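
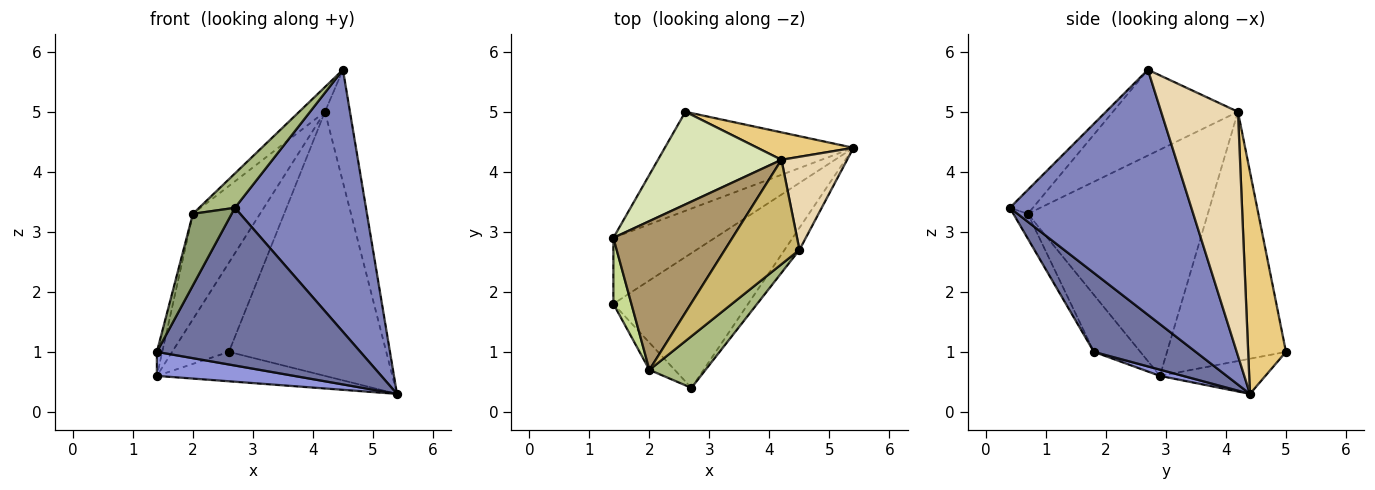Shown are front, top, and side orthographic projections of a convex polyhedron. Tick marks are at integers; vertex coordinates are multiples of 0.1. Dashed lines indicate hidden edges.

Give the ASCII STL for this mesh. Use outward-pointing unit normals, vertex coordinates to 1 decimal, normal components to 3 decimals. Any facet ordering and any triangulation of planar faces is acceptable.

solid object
 facet normal 0.356 -0.711 -0.607
  outer loop
   vertex 2.7 0.4 3.4
   vertex 1.4 1.8 1.0
   vertex 5.4 4.4 0.3
  endloop
 endfacet
 facet normal 0.810 -0.585 -0.049
  outer loop
   vertex 2.7 0.4 3.4
   vertex 5.4 4.4 0.3
   vertex 4.5 2.7 5.7
  endloop
 endfacet
 facet normal 0.058 -0.341 -0.938
  outer loop
   vertex 1.4 2.9 0.6
   vertex 5.4 4.4 0.3
   vertex 1.4 1.8 1.0
  endloop
 endfacet
 facet normal -0.176 0.280 -0.944
  outer loop
   vertex 1.4 2.9 0.6
   vertex 2.6 5.0 1.0
   vertex 5.4 4.4 0.3
  endloop
 endfacet
 facet normal -0.330 -0.882 -0.336
  outer loop
   vertex 2.0 0.7 3.3
   vertex 1.4 1.8 1.0
   vertex 2.7 0.4 3.4
  endloop
 endfacet
 facet normal -0.336 -0.522 0.784
  outer loop
   vertex 2.0 0.7 3.3
   vertex 2.7 0.4 3.4
   vertex 4.5 2.7 5.7
  endloop
 endfacet
 facet normal -0.948 0.109 0.299
  outer loop
   vertex 2.0 0.7 3.3
   vertex 1.4 2.9 0.6
   vertex 1.4 1.8 1.0
  endloop
 endfacet
 facet normal -0.824 0.393 0.408
  outer loop
   vertex 4.2 4.2 5.0
   vertex 2.6 5.0 1.0
   vertex 1.4 2.9 0.6
  endloop
 endfacet
 facet normal -0.840 0.313 0.442
  outer loop
   vertex 4.2 4.2 5.0
   vertex 1.4 2.9 0.6
   vertex 2.0 0.7 3.3
  endloop
 endfacet
 facet normal -0.745 0.154 0.649
  outer loop
   vertex 4.2 4.2 5.0
   vertex 2.0 0.7 3.3
   vertex 4.5 2.7 5.7
  endloop
 endfacet
 facet normal 0.232 0.967 0.101
  outer loop
   vertex 4.2 4.2 5.0
   vertex 5.4 4.4 0.3
   vertex 2.6 5.0 1.0
  endloop
 endfacet
 facet normal 0.921 0.300 0.248
  outer loop
   vertex 4.2 4.2 5.0
   vertex 4.5 2.7 5.7
   vertex 5.4 4.4 0.3
  endloop
 endfacet
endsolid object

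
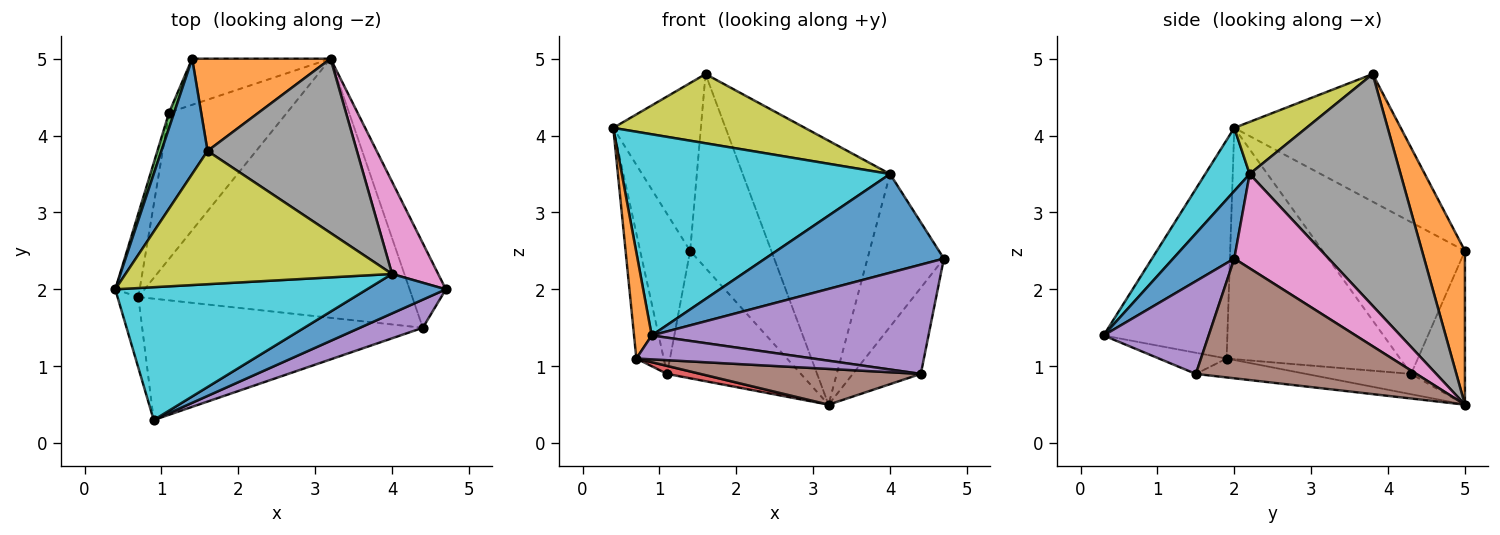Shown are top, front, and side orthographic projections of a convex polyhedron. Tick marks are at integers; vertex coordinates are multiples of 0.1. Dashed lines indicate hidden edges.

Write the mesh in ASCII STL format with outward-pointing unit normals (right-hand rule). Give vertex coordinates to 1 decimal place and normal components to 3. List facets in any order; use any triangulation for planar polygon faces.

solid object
 facet normal -0.843 0.443 0.305
  outer loop
   vertex 1.6 3.8 4.8
   vertex 1.4 5.0 2.5
   vertex 0.4 2.0 4.1
  endloop
 endfacet
 facet normal 0.431 0.815 0.388
  outer loop
   vertex 1.6 3.8 4.8
   vertex 3.2 5.0 0.5
   vertex 1.4 5.0 2.5
  endloop
 endfacet
 facet normal -0.943 0.331 0.032
  outer loop
   vertex 1.1 4.3 0.9
   vertex 0.4 2.0 4.1
   vertex 1.4 5.0 2.5
  endloop
 endfacet
 facet normal -0.354 0.879 -0.318
  outer loop
   vertex 1.1 4.3 0.9
   vertex 1.4 5.0 2.5
   vertex 3.2 5.0 0.5
  endloop
 endfacet
 facet normal 0.345 -0.909 0.234
  outer loop
   vertex 4.4 1.5 0.9
   vertex 4.7 2.0 2.4
   vertex 0.9 0.3 1.4
  endloop
 endfacet
 facet normal 0.918 0.283 -0.278
  outer loop
   vertex 4.4 1.5 0.9
   vertex 3.2 5.0 0.5
   vertex 4.7 2.0 2.4
  endloop
 endfacet
 facet normal 0.726 0.588 0.355
  outer loop
   vertex 4.0 2.2 3.5
   vertex 4.7 2.0 2.4
   vertex 3.2 5.0 0.5
  endloop
 endfacet
 facet normal 0.650 0.634 0.419
  outer loop
   vertex 4.0 2.2 3.5
   vertex 3.2 5.0 0.5
   vertex 1.6 3.8 4.8
  endloop
 endfacet
 facet normal 0.171 -0.454 0.874
  outer loop
   vertex 4.0 2.2 3.5
   vertex 1.6 3.8 4.8
   vertex 0.4 2.0 4.1
  endloop
 endfacet
 facet normal 0.137 -0.827 0.546
  outer loop
   vertex 4.0 2.2 3.5
   vertex 0.4 2.0 4.1
   vertex 0.9 0.3 1.4
  endloop
 endfacet
 facet normal 0.303 -0.885 0.354
  outer loop
   vertex 4.0 2.2 3.5
   vertex 0.9 0.3 1.4
   vertex 4.7 2.0 2.4
  endloop
 endfacet
 facet normal -0.986 -0.141 -0.094
  outer loop
   vertex 0.7 1.9 1.1
   vertex 0.9 0.3 1.4
   vertex 0.4 2.0 4.1
  endloop
 endfacet
 facet normal -0.982 0.155 -0.103
  outer loop
   vertex 0.7 1.9 1.1
   vertex 0.4 2.0 4.1
   vertex 1.1 4.3 0.9
  endloop
 endfacet
 facet normal -0.170 -0.054 -0.984
  outer loop
   vertex 0.7 1.9 1.1
   vertex 1.1 4.3 0.9
   vertex 3.2 5.0 0.5
  endloop
 endfacet
 facet normal -0.074 -0.193 -0.978
  outer loop
   vertex 0.7 1.9 1.1
   vertex 4.4 1.5 0.9
   vertex 0.9 0.3 1.4
  endloop
 endfacet
 facet normal -0.068 -0.136 -0.988
  outer loop
   vertex 0.7 1.9 1.1
   vertex 3.2 5.0 0.5
   vertex 4.4 1.5 0.9
  endloop
 endfacet
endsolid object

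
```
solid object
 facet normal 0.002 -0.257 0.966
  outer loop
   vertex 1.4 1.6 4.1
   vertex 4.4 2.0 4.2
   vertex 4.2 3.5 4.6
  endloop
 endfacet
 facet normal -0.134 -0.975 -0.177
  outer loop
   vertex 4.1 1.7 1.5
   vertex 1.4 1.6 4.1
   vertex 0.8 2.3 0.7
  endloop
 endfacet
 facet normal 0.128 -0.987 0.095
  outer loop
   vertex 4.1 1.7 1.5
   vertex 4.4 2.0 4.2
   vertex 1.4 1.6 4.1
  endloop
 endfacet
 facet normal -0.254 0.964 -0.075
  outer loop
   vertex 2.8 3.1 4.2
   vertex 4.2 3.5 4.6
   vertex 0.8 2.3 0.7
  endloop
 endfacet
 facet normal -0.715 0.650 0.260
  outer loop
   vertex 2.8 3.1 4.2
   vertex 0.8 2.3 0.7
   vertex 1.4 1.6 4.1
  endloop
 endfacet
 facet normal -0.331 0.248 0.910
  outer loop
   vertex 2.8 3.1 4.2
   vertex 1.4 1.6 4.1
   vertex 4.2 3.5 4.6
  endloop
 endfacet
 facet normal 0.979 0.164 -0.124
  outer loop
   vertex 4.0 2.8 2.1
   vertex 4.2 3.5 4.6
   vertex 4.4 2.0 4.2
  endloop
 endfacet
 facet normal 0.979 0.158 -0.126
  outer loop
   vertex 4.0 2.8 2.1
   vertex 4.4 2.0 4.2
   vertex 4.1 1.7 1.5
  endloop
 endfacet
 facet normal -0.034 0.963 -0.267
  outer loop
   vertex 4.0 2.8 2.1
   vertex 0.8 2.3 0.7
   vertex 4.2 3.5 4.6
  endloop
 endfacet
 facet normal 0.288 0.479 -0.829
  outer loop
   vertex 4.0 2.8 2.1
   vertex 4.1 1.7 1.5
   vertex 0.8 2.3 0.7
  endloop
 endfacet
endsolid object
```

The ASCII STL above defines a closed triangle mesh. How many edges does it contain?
15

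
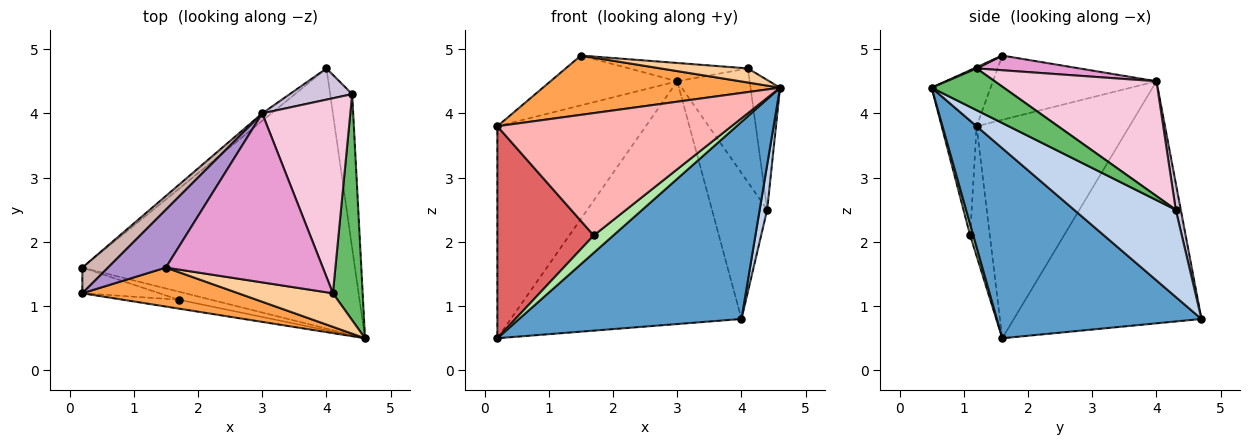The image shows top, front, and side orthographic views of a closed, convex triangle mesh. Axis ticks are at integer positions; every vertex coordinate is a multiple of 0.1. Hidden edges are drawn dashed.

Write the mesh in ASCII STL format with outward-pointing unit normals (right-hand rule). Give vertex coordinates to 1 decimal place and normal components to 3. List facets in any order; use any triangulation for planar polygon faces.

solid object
 facet normal 0.486 -0.528 -0.697
  outer loop
   vertex 4.0 4.7 0.8
   vertex 4.6 0.5 4.4
   vertex 0.2 1.6 0.5
  endloop
 endfacet
 facet normal 0.967 -0.071 -0.244
  outer loop
   vertex 4.4 4.3 2.5
   vertex 4.6 0.5 4.4
   vertex 4.0 4.7 0.8
  endloop
 endfacet
 facet normal -0.204 -0.818 0.538
  outer loop
   vertex 0.2 1.2 3.8
   vertex 4.6 0.5 4.4
   vertex 1.5 1.6 4.9
  endloop
 endfacet
 facet normal 0.011 -0.387 0.922
  outer loop
   vertex 4.1 1.2 4.7
   vertex 1.5 1.6 4.9
   vertex 4.6 0.5 4.4
  endloop
 endfacet
 facet normal 0.773 0.316 0.551
  outer loop
   vertex 4.1 1.2 4.7
   vertex 4.6 0.5 4.4
   vertex 4.4 4.3 2.5
  endloop
 endfacet
 facet normal 0.143 -0.898 -0.415
  outer loop
   vertex 1.7 1.1 2.1
   vertex 0.2 1.6 0.5
   vertex 4.6 0.5 4.4
  endloop
 endfacet
 facet normal -0.199 -0.973 -0.118
  outer loop
   vertex 1.7 1.1 2.1
   vertex 0.2 1.2 3.8
   vertex 0.2 1.6 0.5
  endloop
 endfacet
 facet normal -0.147 -0.987 -0.072
  outer loop
   vertex 1.7 1.1 2.1
   vertex 4.6 0.5 4.4
   vertex 0.2 1.2 3.8
  endloop
 endfacet
 facet normal -0.644 0.499 0.580
  outer loop
   vertex 3.0 4.0 4.5
   vertex 0.2 1.2 3.8
   vertex 1.5 1.6 4.9
  endloop
 endfacet
 facet normal 0.089 0.974 0.208
  outer loop
   vertex 3.0 4.0 4.5
   vertex 4.4 4.3 2.5
   vertex 4.0 4.7 0.8
  endloop
 endfacet
 facet normal -0.631 0.776 -0.024
  outer loop
   vertex 3.0 4.0 4.5
   vertex 4.0 4.7 0.8
   vertex 0.2 1.6 0.5
  endloop
 endfacet
 facet normal -0.715 0.694 0.084
  outer loop
   vertex 3.0 4.0 4.5
   vertex 0.2 1.6 0.5
   vertex 0.2 1.2 3.8
  endloop
 endfacet
 facet normal 0.093 0.107 0.990
  outer loop
   vertex 3.0 4.0 4.5
   vertex 1.5 1.6 4.9
   vertex 4.1 1.2 4.7
  endloop
 endfacet
 facet normal 0.748 0.335 0.574
  outer loop
   vertex 3.0 4.0 4.5
   vertex 4.1 1.2 4.7
   vertex 4.4 4.3 2.5
  endloop
 endfacet
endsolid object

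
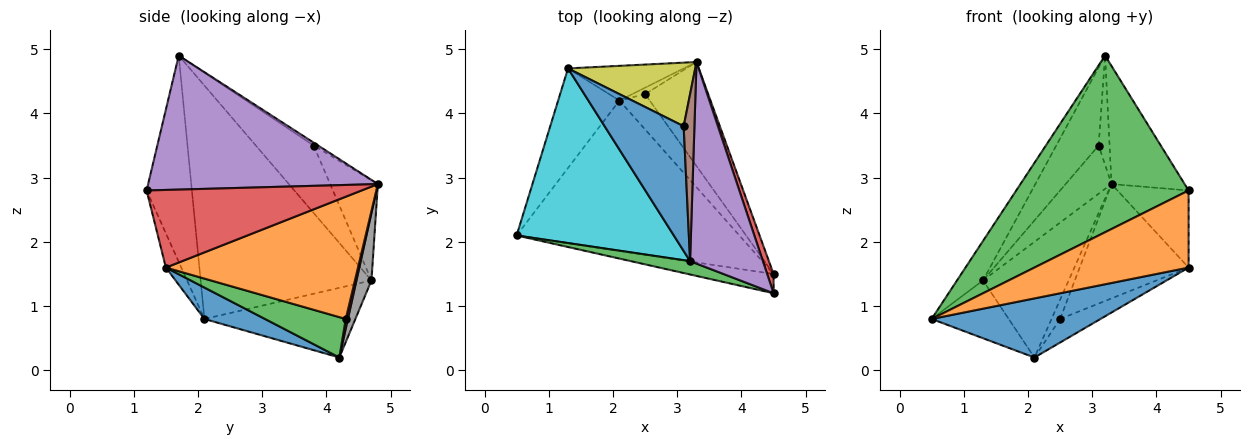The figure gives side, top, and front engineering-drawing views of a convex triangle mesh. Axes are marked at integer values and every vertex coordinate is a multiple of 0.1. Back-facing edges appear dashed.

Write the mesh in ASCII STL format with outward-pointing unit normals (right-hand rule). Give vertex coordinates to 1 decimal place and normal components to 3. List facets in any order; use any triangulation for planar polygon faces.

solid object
 facet normal 0.130 -0.363 -0.923
  outer loop
   vertex 2.1 4.2 0.2
   vertex 4.5 1.5 1.6
   vertex 0.5 2.1 0.8
  endloop
 endfacet
 facet normal -0.097 -0.966 -0.241
  outer loop
   vertex 4.5 1.2 2.8
   vertex 0.5 2.1 0.8
   vertex 4.5 1.5 1.6
  endloop
 endfacet
 facet normal -0.253 -0.965 0.073
  outer loop
   vertex 4.5 1.2 2.8
   vertex 3.2 1.7 4.9
   vertex 0.5 2.1 0.8
  endloop
 endfacet
 facet normal 0.946 0.313 0.078
  outer loop
   vertex 4.5 1.2 2.8
   vertex 4.5 1.5 1.6
   vertex 3.3 4.8 2.9
  endloop
 endfacet
 facet normal 0.846 0.269 0.460
  outer loop
   vertex 4.5 1.2 2.8
   vertex 3.3 4.8 2.9
   vertex 3.2 1.7 4.9
  endloop
 endfacet
 facet normal -0.220 0.534 0.816
  outer loop
   vertex 3.1 3.8 3.5
   vertex 3.2 1.7 4.9
   vertex 3.3 4.8 2.9
  endloop
 endfacet
 facet normal -0.701 0.358 -0.617
  outer loop
   vertex 1.3 4.7 1.4
   vertex 2.1 4.2 0.2
   vertex 0.5 2.1 0.8
  endloop
 endfacet
 facet normal 0.165 0.945 -0.283
  outer loop
   vertex 1.3 4.7 1.4
   vertex 3.3 4.8 2.9
   vertex 2.1 4.2 0.2
  endloop
 endfacet
 facet normal -0.532 0.511 0.675
  outer loop
   vertex 1.3 4.7 1.4
   vertex 3.1 3.8 3.5
   vertex 3.3 4.8 2.9
  endloop
 endfacet
 facet normal -0.823 0.125 0.554
  outer loop
   vertex 1.3 4.7 1.4
   vertex 0.5 2.1 0.8
   vertex 3.2 1.7 4.9
  endloop
 endfacet
 facet normal -0.586 0.430 0.687
  outer loop
   vertex 1.3 4.7 1.4
   vertex 3.2 1.7 4.9
   vertex 3.1 3.8 3.5
  endloop
 endfacet
 facet normal 0.794 0.450 -0.409
  outer loop
   vertex 2.5 4.3 0.8
   vertex 3.3 4.8 2.9
   vertex 4.5 1.5 1.6
  endloop
 endfacet
 facet normal 0.743 0.371 -0.557
  outer loop
   vertex 2.5 4.3 0.8
   vertex 4.5 1.5 1.6
   vertex 2.1 4.2 0.2
  endloop
 endfacet
 facet normal 0.231 0.923 -0.308
  outer loop
   vertex 2.5 4.3 0.8
   vertex 2.1 4.2 0.2
   vertex 3.3 4.8 2.9
  endloop
 endfacet
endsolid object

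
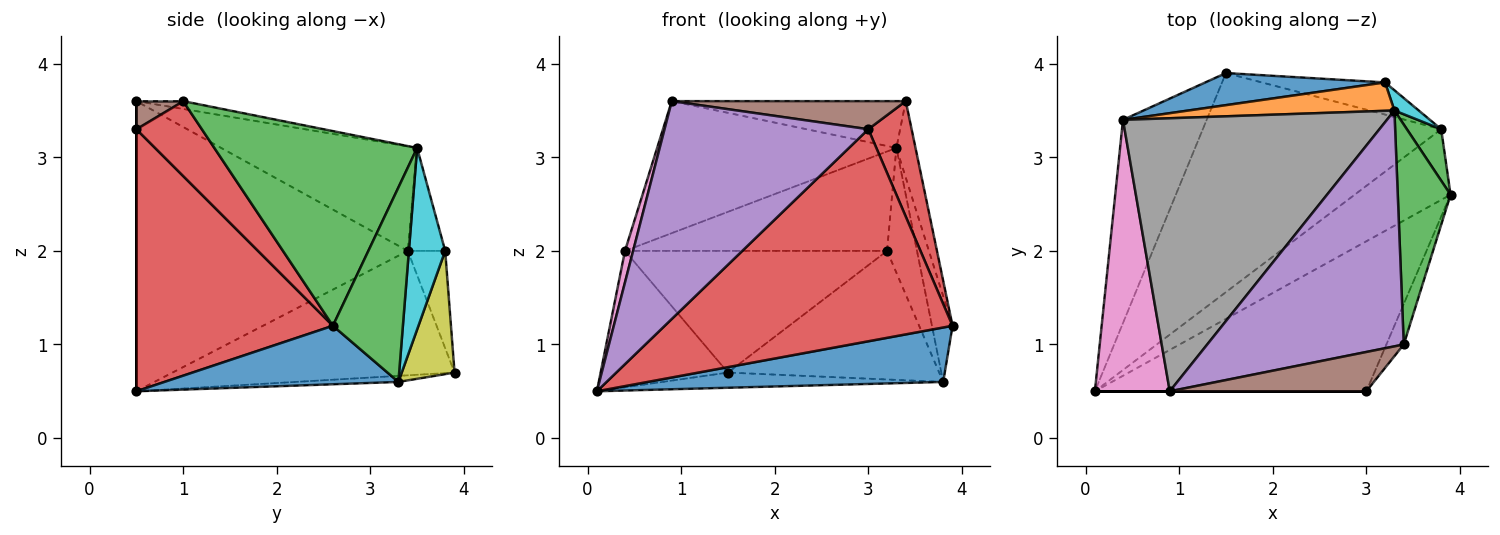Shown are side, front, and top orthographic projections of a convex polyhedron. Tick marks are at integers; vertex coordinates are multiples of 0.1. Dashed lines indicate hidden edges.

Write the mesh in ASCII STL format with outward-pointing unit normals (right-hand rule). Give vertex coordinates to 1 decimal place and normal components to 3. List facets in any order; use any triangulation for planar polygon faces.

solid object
 facet normal 0.435 -0.549 -0.713
  outer loop
   vertex 3.8 3.3 0.6
   vertex 3.9 2.6 1.2
   vertex 0.1 0.5 0.5
  endloop
 endfacet
 facet normal -0.025 0.069 -0.997
  outer loop
   vertex 3.8 3.3 0.6
   vertex 0.1 0.5 0.5
   vertex 1.5 3.9 0.7
  endloop
 endfacet
 facet normal 0.946 0.278 0.167
  outer loop
   vertex 3.8 3.3 0.6
   vertex 3.3 3.5 3.1
   vertex 3.9 2.6 1.2
  endloop
 endfacet
 facet normal 0.487 -0.713 -0.504
  outer loop
   vertex 3.0 0.5 3.3
   vertex 0.1 0.5 0.5
   vertex 3.9 2.6 1.2
  endloop
 endfacet
 facet normal 0.000 -1.000 0.000
  outer loop
   vertex 3.0 0.5 3.3
   vertex 0.9 0.5 3.6
   vertex 0.1 0.5 0.5
  endloop
 endfacet
 facet normal -0.777 0.351 -0.523
  outer loop
   vertex 0.4 3.4 2.0
   vertex 1.5 3.9 0.7
   vertex 0.1 0.5 0.5
  endloop
 endfacet
 facet normal -0.968 -0.029 0.250
  outer loop
   vertex 0.4 3.4 2.0
   vertex 0.1 0.5 0.5
   vertex 0.9 0.5 3.6
  endloop
 endfacet
 facet normal -0.336 0.410 0.848
  outer loop
   vertex 0.4 3.4 2.0
   vertex 0.9 0.5 3.6
   vertex 3.3 3.5 3.1
  endloop
 endfacet
 facet normal 0.236 0.943 -0.236
  outer loop
   vertex 3.2 3.8 2.0
   vertex 3.8 3.3 0.6
   vertex 1.5 3.9 0.7
  endloop
 endfacet
 facet normal 0.767 0.633 0.103
  outer loop
   vertex 3.2 3.8 2.0
   vertex 3.3 3.5 3.1
   vertex 3.8 3.3 0.6
  endloop
 endfacet
 facet normal -0.137 0.958 0.253
  outer loop
   vertex 3.2 3.8 2.0
   vertex 1.5 3.9 0.7
   vertex 0.4 3.4 2.0
  endloop
 endfacet
 facet normal -0.136 0.953 0.272
  outer loop
   vertex 3.2 3.8 2.0
   vertex 0.4 3.4 2.0
   vertex 3.3 3.5 3.1
  endloop
 endfacet
 facet normal 0.961 0.091 0.261
  outer loop
   vertex 3.4 1.0 3.6
   vertex 3.9 2.6 1.2
   vertex 3.3 3.5 3.1
  endloop
 endfacet
 facet normal 0.819 -0.541 -0.190
  outer loop
   vertex 3.4 1.0 3.6
   vertex 3.0 0.5 3.3
   vertex 3.9 2.6 1.2
  endloop
 endfacet
 facet normal -0.039 0.194 0.980
  outer loop
   vertex 3.4 1.0 3.6
   vertex 3.3 3.5 3.1
   vertex 0.9 0.5 3.6
  endloop
 endfacet
 facet normal 0.115 -0.577 0.808
  outer loop
   vertex 3.4 1.0 3.6
   vertex 0.9 0.5 3.6
   vertex 3.0 0.5 3.3
  endloop
 endfacet
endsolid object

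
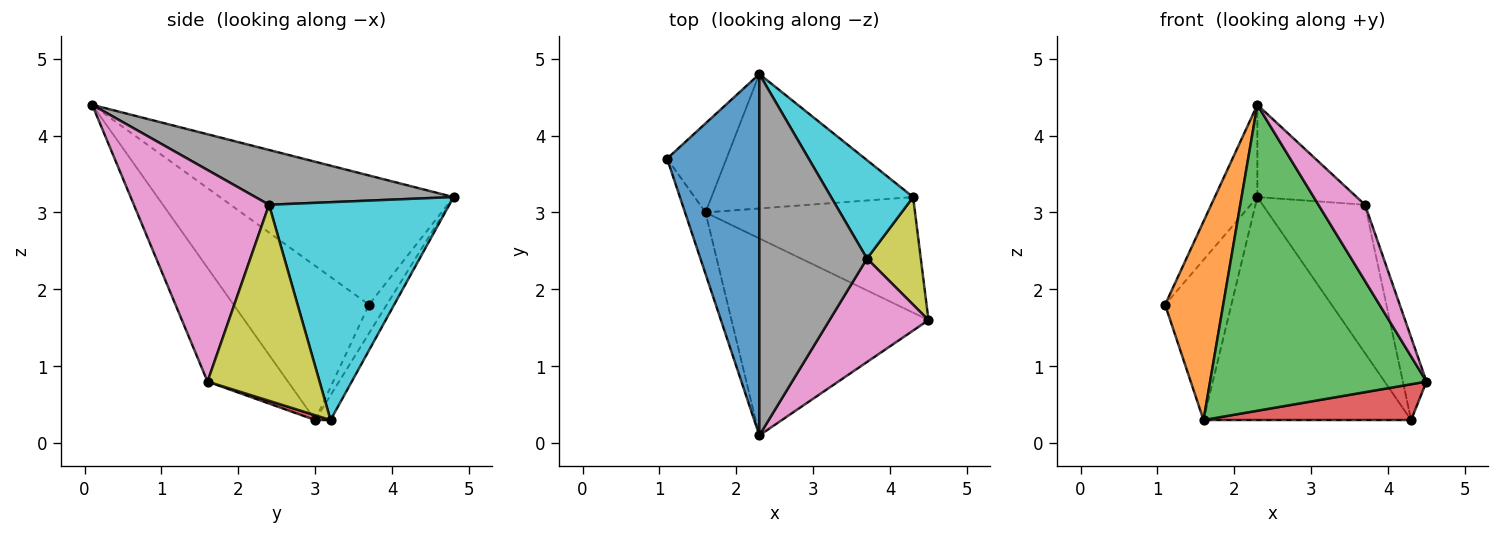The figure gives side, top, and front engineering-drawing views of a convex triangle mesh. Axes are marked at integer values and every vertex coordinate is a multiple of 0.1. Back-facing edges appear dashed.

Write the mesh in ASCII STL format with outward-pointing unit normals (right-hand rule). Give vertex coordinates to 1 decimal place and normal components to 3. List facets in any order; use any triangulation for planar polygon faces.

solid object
 facet normal -0.805 0.147 0.575
  outer loop
   vertex 2.3 4.8 3.2
   vertex 1.1 3.7 1.8
   vertex 2.3 0.1 4.4
  endloop
 endfacet
 facet normal -0.912 -0.392 -0.121
  outer loop
   vertex 1.6 3.0 0.3
   vertex 2.3 0.1 4.4
   vertex 1.1 3.7 1.8
  endloop
 endfacet
 facet normal -0.298 -0.803 -0.517
  outer loop
   vertex 1.6 3.0 0.3
   vertex 4.5 1.6 0.8
   vertex 2.3 0.1 4.4
  endloop
 endfacet
 facet normal 0.022 -0.296 -0.955
  outer loop
   vertex 1.6 3.0 0.3
   vertex 4.3 3.2 0.3
   vertex 4.5 1.6 0.8
  endloop
 endfacet
 facet normal -0.228 0.851 -0.473
  outer loop
   vertex 1.6 3.0 0.3
   vertex 1.1 3.7 1.8
   vertex 2.3 4.8 3.2
  endloop
 endfacet
 facet normal -0.063 0.855 -0.515
  outer loop
   vertex 1.6 3.0 0.3
   vertex 2.3 4.8 3.2
   vertex 4.3 3.2 0.3
  endloop
 endfacet
 facet normal 0.865 -0.298 0.404
  outer loop
   vertex 3.7 2.4 3.1
   vertex 2.3 0.1 4.4
   vertex 4.5 1.6 0.8
  endloop
 endfacet
 facet normal 0.442 0.222 0.869
  outer loop
   vertex 3.7 2.4 3.1
   vertex 2.3 4.8 3.2
   vertex 2.3 0.1 4.4
  endloop
 endfacet
 facet normal 0.945 0.199 0.259
  outer loop
   vertex 3.7 2.4 3.1
   vertex 4.5 1.6 0.8
   vertex 4.3 3.2 0.3
  endloop
 endfacet
 facet normal 0.826 0.469 0.311
  outer loop
   vertex 3.7 2.4 3.1
   vertex 4.3 3.2 0.3
   vertex 2.3 4.8 3.2
  endloop
 endfacet
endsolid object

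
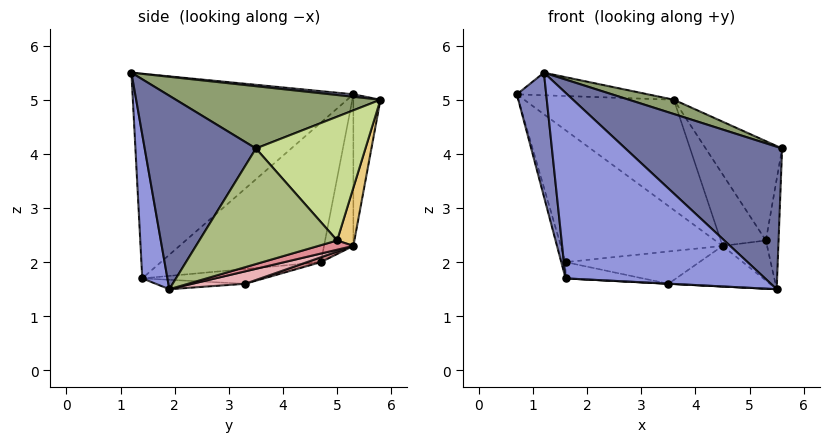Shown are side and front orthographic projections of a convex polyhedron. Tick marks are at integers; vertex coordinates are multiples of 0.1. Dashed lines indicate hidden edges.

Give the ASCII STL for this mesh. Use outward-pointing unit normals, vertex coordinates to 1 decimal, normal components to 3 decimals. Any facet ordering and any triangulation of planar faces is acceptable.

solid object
 facet normal 0.522 -0.735 0.432
  outer loop
   vertex 5.5 1.9 1.5
   vertex 5.6 3.5 4.1
   vertex 1.2 1.2 5.5
  endloop
 endfacet
 facet normal -0.985 -0.131 -0.111
  outer loop
   vertex 1.6 1.4 1.7
   vertex 1.2 1.2 5.5
   vertex 0.7 5.3 5.1
  endloop
 endfacet
 facet normal 0.125 -0.991 -0.039
  outer loop
   vertex 1.6 1.4 1.7
   vertex 5.5 1.9 1.5
   vertex 1.2 1.2 5.5
  endloop
 endfacet
 facet normal 0.017 0.099 0.995
  outer loop
   vertex 3.6 5.8 5.0
   vertex 0.7 5.3 5.1
   vertex 1.2 1.2 5.5
  endloop
 endfacet
 facet normal 0.337 -0.074 0.938
  outer loop
   vertex 3.6 5.8 5.0
   vertex 1.2 1.2 5.5
   vertex 5.6 3.5 4.1
  endloop
 endfacet
 facet normal 0.991 0.091 -0.094
  outer loop
   vertex 5.3 5.0 2.4
   vertex 5.6 3.5 4.1
   vertex 5.5 1.9 1.5
  endloop
 endfacet
 facet normal 0.772 0.538 0.339
  outer loop
   vertex 5.3 5.0 2.4
   vertex 3.6 5.8 5.0
   vertex 5.6 3.5 4.1
  endloop
 endfacet
 facet normal -0.959 0.026 -0.283
  outer loop
   vertex 1.6 4.7 2.0
   vertex 1.6 1.4 1.7
   vertex 0.7 5.3 5.1
  endloop
 endfacet
 facet normal -0.051 -0.002 -0.999
  outer loop
   vertex 3.5 3.3 1.6
   vertex 5.5 1.9 1.5
   vertex 1.6 1.4 1.7
  endloop
 endfacet
 facet normal -0.142 0.090 -0.986
  outer loop
   vertex 3.5 3.3 1.6
   vertex 1.6 1.4 1.7
   vertex 1.6 4.7 2.0
  endloop
 endfacet
 facet normal 0.357 0.933 -0.054
  outer loop
   vertex 4.5 5.3 2.3
   vertex 3.6 5.8 5.0
   vertex 5.3 5.0 2.4
  endloop
 endfacet
 facet normal -0.173 0.957 -0.235
  outer loop
   vertex 4.5 5.3 2.3
   vertex 0.7 5.3 5.1
   vertex 3.6 5.8 5.0
  endloop
 endfacet
 facet normal -0.173 0.956 -0.235
  outer loop
   vertex 4.5 5.3 2.3
   vertex 1.6 4.7 2.0
   vertex 0.7 5.3 5.1
  endloop
 endfacet
 facet normal 0.033 0.316 -0.948
  outer loop
   vertex 4.5 5.3 2.3
   vertex 3.5 3.3 1.6
   vertex 1.6 4.7 2.0
  endloop
 endfacet
 facet normal 0.223 0.285 -0.932
  outer loop
   vertex 4.5 5.3 2.3
   vertex 5.3 5.0 2.4
   vertex 5.5 1.9 1.5
  endloop
 endfacet
 facet normal 0.138 0.265 -0.954
  outer loop
   vertex 4.5 5.3 2.3
   vertex 5.5 1.9 1.5
   vertex 3.5 3.3 1.6
  endloop
 endfacet
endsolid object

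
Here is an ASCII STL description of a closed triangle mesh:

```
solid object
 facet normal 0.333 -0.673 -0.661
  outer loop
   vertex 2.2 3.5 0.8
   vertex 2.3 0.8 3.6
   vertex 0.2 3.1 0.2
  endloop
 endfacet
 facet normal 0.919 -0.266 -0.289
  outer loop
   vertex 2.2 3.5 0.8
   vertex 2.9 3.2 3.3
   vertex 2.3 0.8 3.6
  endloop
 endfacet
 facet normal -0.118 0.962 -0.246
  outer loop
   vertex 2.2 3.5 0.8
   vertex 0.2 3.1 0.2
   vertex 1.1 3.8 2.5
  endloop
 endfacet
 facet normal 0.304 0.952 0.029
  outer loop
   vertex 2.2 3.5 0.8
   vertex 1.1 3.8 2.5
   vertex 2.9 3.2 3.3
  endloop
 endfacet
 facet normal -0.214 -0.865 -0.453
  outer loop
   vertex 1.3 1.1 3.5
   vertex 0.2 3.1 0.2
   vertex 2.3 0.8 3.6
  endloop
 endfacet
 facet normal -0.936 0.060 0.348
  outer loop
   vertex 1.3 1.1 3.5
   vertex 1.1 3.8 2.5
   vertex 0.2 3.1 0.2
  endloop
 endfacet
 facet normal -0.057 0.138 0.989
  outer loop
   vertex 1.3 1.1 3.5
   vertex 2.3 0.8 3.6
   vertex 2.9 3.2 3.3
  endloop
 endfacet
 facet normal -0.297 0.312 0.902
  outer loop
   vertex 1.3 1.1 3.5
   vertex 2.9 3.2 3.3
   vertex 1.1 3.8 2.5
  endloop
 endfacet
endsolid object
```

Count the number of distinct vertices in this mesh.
6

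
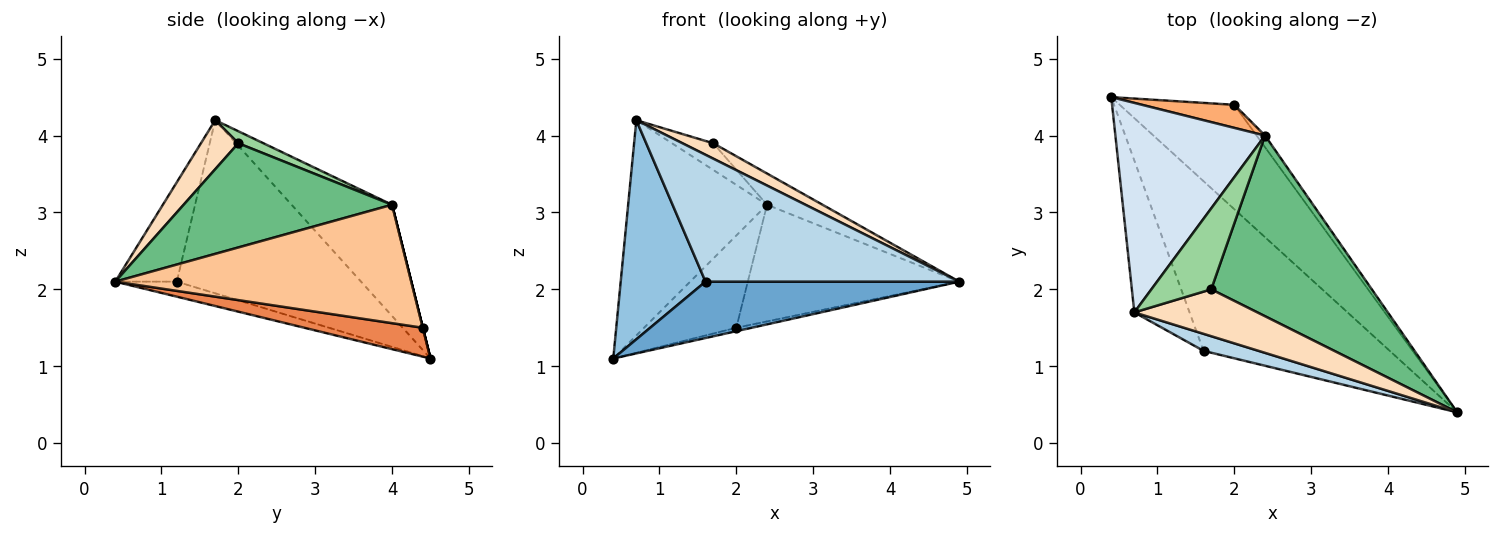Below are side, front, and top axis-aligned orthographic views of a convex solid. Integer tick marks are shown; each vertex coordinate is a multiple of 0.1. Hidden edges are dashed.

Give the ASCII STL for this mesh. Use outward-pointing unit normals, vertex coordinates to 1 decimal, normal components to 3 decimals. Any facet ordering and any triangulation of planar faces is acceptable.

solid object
 facet normal -0.076 -0.314 -0.946
  outer loop
   vertex 1.6 1.2 2.1
   vertex 0.4 4.5 1.1
   vertex 4.9 0.4 2.1
  endloop
 endfacet
 facet normal -0.872 -0.402 -0.278
  outer loop
   vertex 1.6 1.2 2.1
   vertex 0.7 1.7 4.2
   vertex 0.4 4.5 1.1
  endloop
 endfacet
 facet normal -0.234 -0.964 0.129
  outer loop
   vertex 1.6 1.2 2.1
   vertex 4.9 0.4 2.1
   vertex 0.7 1.7 4.2
  endloop
 endfacet
 facet normal -0.460 0.636 0.619
  outer loop
   vertex 2.4 4.0 3.1
   vertex 0.4 4.5 1.1
   vertex 0.7 1.7 4.2
  endloop
 endfacet
 facet normal 0.244 0.032 -0.969
  outer loop
   vertex 2.0 4.4 1.5
   vertex 4.9 0.4 2.1
   vertex 0.4 4.5 1.1
  endloop
 endfacet
 facet normal 0.000 0.970 0.243
  outer loop
   vertex 2.0 4.4 1.5
   vertex 0.4 4.5 1.1
   vertex 2.4 4.0 3.1
  endloop
 endfacet
 facet normal 0.812 0.580 -0.058
  outer loop
   vertex 2.0 4.4 1.5
   vertex 2.4 4.0 3.1
   vertex 4.9 0.4 2.1
  endloop
 endfacet
 facet normal 0.354 -0.292 0.889
  outer loop
   vertex 1.7 2.0 3.9
   vertex 0.7 1.7 4.2
   vertex 4.9 0.4 2.1
  endloop
 endfacet
 facet normal 0.539 0.144 0.830
  outer loop
   vertex 1.7 2.0 3.9
   vertex 4.9 0.4 2.1
   vertex 2.4 4.0 3.1
  endloop
 endfacet
 facet normal 0.188 0.307 0.933
  outer loop
   vertex 1.7 2.0 3.9
   vertex 2.4 4.0 3.1
   vertex 0.7 1.7 4.2
  endloop
 endfacet
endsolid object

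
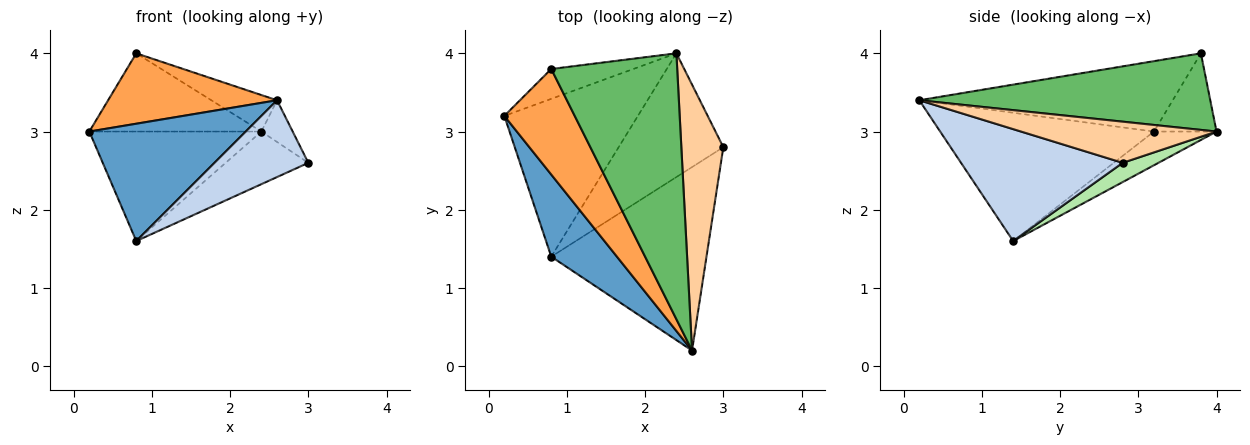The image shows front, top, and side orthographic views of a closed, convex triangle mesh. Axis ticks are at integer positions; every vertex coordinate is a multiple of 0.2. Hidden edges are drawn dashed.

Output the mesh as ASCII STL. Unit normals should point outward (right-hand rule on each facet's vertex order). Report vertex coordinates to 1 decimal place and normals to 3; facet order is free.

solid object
 facet normal -0.746 -0.546 0.382
  outer loop
   vertex 0.8 1.4 1.6
   vertex 2.6 0.2 3.4
   vertex 0.2 3.2 3.0
  endloop
 endfacet
 facet normal 0.554 -0.322 -0.768
  outer loop
   vertex 0.8 1.4 1.6
   vertex 3.0 2.8 2.6
   vertex 2.6 0.2 3.4
  endloop
 endfacet
 facet normal -0.640 -0.426 0.640
  outer loop
   vertex 0.8 3.8 4.0
   vertex 0.2 3.2 3.0
   vertex 2.6 0.2 3.4
  endloop
 endfacet
 facet normal 0.696 0.111 0.710
  outer loop
   vertex 2.4 4.0 3.0
   vertex 2.6 0.2 3.4
   vertex 3.0 2.8 2.6
  endloop
 endfacet
 facet normal 0.516 0.116 0.849
  outer loop
   vertex 2.4 4.0 3.0
   vertex 0.8 3.8 4.0
   vertex 2.6 0.2 3.4
  endloop
 endfacet
 facet normal 0.167 0.386 -0.907
  outer loop
   vertex 2.4 4.0 3.0
   vertex 3.0 2.8 2.6
   vertex 0.8 1.4 1.6
  endloop
 endfacet
 facet normal -0.322 0.885 -0.338
  outer loop
   vertex 2.4 4.0 3.0
   vertex 0.2 3.2 3.0
   vertex 0.8 3.8 4.0
  endloop
 endfacet
 facet normal -0.203 0.558 -0.805
  outer loop
   vertex 2.4 4.0 3.0
   vertex 0.8 1.4 1.6
   vertex 0.2 3.2 3.0
  endloop
 endfacet
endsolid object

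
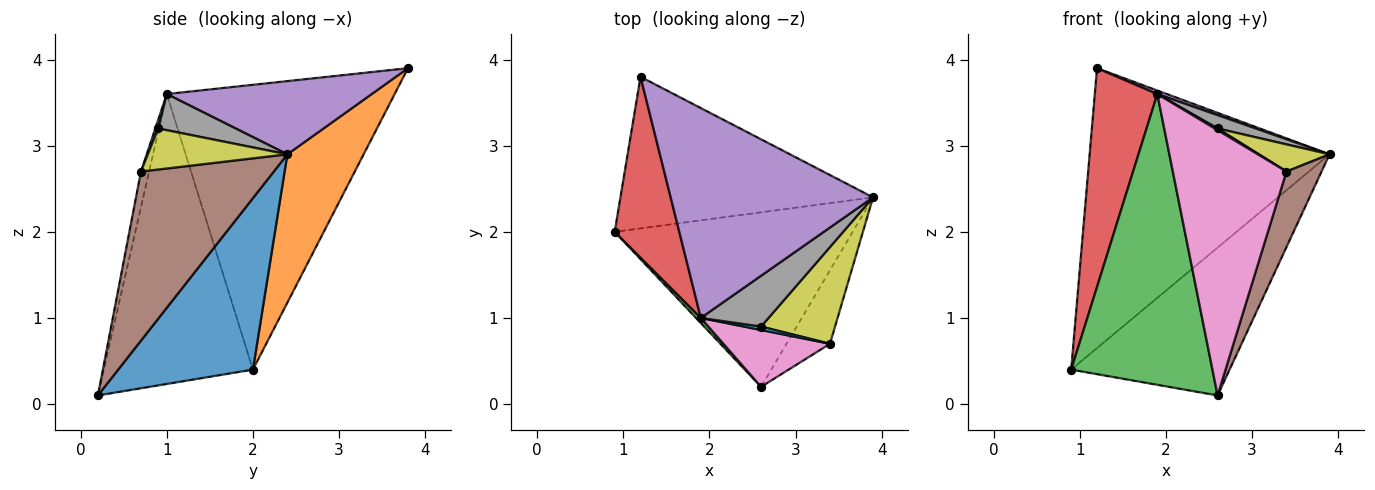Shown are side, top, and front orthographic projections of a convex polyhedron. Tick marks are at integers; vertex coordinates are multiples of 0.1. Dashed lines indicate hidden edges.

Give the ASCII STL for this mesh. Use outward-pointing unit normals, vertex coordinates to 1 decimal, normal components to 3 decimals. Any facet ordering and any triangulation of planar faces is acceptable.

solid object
 facet normal 0.482 0.566 -0.669
  outer loop
   vertex 2.6 0.2 0.1
   vertex 0.9 2.0 0.4
   vertex 3.9 2.4 2.9
  endloop
 endfacet
 facet normal 0.269 0.847 -0.459
  outer loop
   vertex 1.2 3.8 3.9
   vertex 3.9 2.4 2.9
   vertex 0.9 2.0 0.4
  endloop
 endfacet
 facet normal -0.726 -0.688 0.012
  outer loop
   vertex 1.9 1.0 3.6
   vertex 0.9 2.0 0.4
   vertex 2.6 0.2 0.1
  endloop
 endfacet
 facet normal -0.942 -0.258 0.214
  outer loop
   vertex 1.9 1.0 3.6
   vertex 1.2 3.8 3.9
   vertex 0.9 2.0 0.4
  endloop
 endfacet
 facet normal 0.340 -0.016 0.940
  outer loop
   vertex 1.9 1.0 3.6
   vertex 3.9 2.4 2.9
   vertex 1.2 3.8 3.9
  endloop
 endfacet
 facet normal 0.938 -0.248 -0.241
  outer loop
   vertex 3.4 0.7 2.7
   vertex 2.6 0.2 0.1
   vertex 3.9 2.4 2.9
  endloop
 endfacet
 facet normal -0.070 -0.975 0.209
  outer loop
   vertex 3.4 0.7 2.7
   vertex 1.9 1.0 3.6
   vertex 2.6 0.2 0.1
  endloop
 endfacet
 facet normal 0.459 -0.226 0.859
  outer loop
   vertex 2.6 0.9 3.2
   vertex 3.9 2.4 2.9
   vertex 1.9 1.0 3.6
  endloop
 endfacet
 facet normal 0.471 -0.238 0.849
  outer loop
   vertex 2.6 0.9 3.2
   vertex 3.4 0.7 2.7
   vertex 3.9 2.4 2.9
  endloop
 endfacet
 facet normal 0.408 -0.408 0.816
  outer loop
   vertex 2.6 0.9 3.2
   vertex 1.9 1.0 3.6
   vertex 3.4 0.7 2.7
  endloop
 endfacet
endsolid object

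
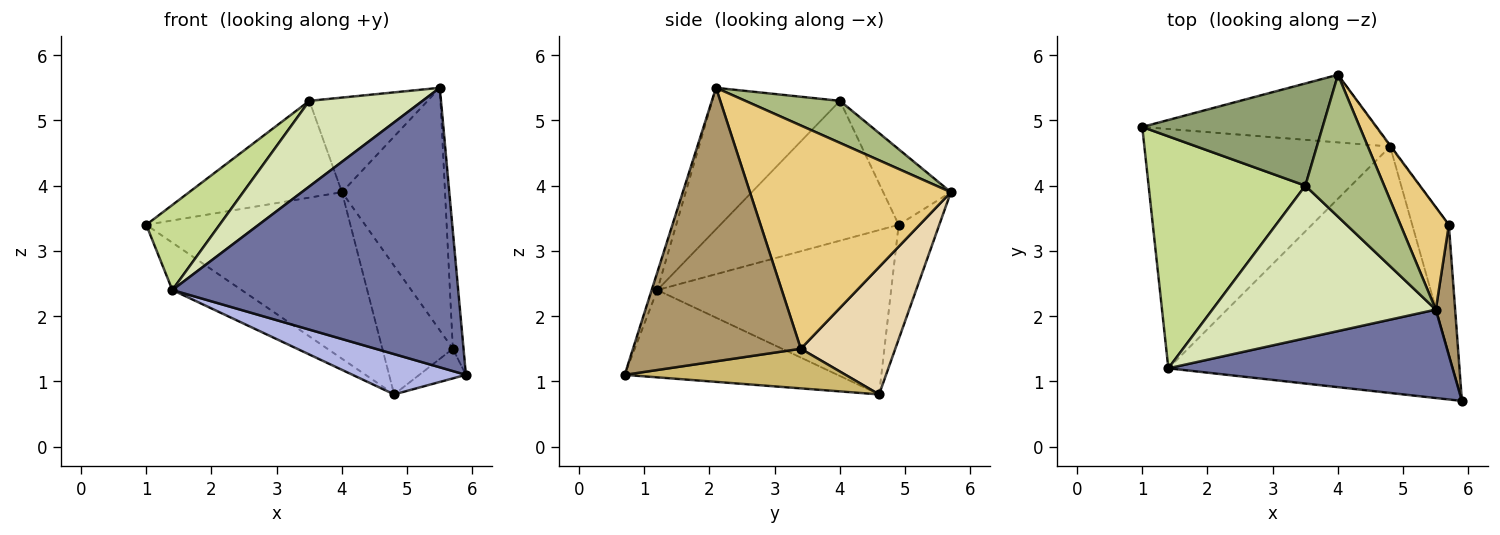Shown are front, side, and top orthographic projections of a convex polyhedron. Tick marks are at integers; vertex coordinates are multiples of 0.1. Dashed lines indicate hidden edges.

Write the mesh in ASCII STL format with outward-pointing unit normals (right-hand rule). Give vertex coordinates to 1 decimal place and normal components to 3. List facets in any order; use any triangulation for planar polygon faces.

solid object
 facet normal -0.019 -0.953 0.302
  outer loop
   vertex 1.4 1.2 2.4
   vertex 5.9 0.7 1.1
   vertex 5.5 2.1 5.5
  endloop
 endfacet
 facet normal -0.181 0.911 -0.370
  outer loop
   vertex 4.8 4.6 0.8
   vertex 1.0 4.9 3.4
   vertex 4.0 5.7 3.9
  endloop
 endfacet
 facet normal -0.548 0.162 -0.820
  outer loop
   vertex 4.8 4.6 0.8
   vertex 1.4 1.2 2.4
   vertex 1.0 4.9 3.4
  endloop
 endfacet
 facet normal -0.290 -0.154 -0.944
  outer loop
   vertex 4.8 4.6 0.8
   vertex 5.9 0.7 1.1
   vertex 1.4 1.2 2.4
  endloop
 endfacet
 facet normal -0.291 0.658 0.695
  outer loop
   vertex 3.5 4.0 5.3
   vertex 4.0 5.7 3.9
   vertex 1.0 4.9 3.4
  endloop
 endfacet
 facet normal 0.406 0.507 0.761
  outer loop
   vertex 3.5 4.0 5.3
   vertex 5.5 2.1 5.5
   vertex 4.0 5.7 3.9
  endloop
 endfacet
 facet normal -0.642 -0.264 0.720
  outer loop
   vertex 3.5 4.0 5.3
   vertex 1.0 4.9 3.4
   vertex 1.4 1.2 2.4
  endloop
 endfacet
 facet normal -0.483 -0.428 0.764
  outer loop
   vertex 3.5 4.0 5.3
   vertex 1.4 1.2 2.4
   vertex 5.5 2.1 5.5
  endloop
 endfacet
 facet normal 0.996 0.063 0.070
  outer loop
   vertex 5.7 3.4 1.5
   vertex 5.5 2.1 5.5
   vertex 5.9 0.7 1.1
  endloop
 endfacet
 facet normal 0.726 0.153 -0.671
  outer loop
   vertex 5.7 3.4 1.5
   vertex 5.9 0.7 1.1
   vertex 4.8 4.6 0.8
  endloop
 endfacet
 facet normal 0.874 0.448 0.189
  outer loop
   vertex 5.7 3.4 1.5
   vertex 4.0 5.7 3.9
   vertex 5.5 2.1 5.5
  endloop
 endfacet
 facet normal 0.801 0.598 -0.005
  outer loop
   vertex 5.7 3.4 1.5
   vertex 4.8 4.6 0.8
   vertex 4.0 5.7 3.9
  endloop
 endfacet
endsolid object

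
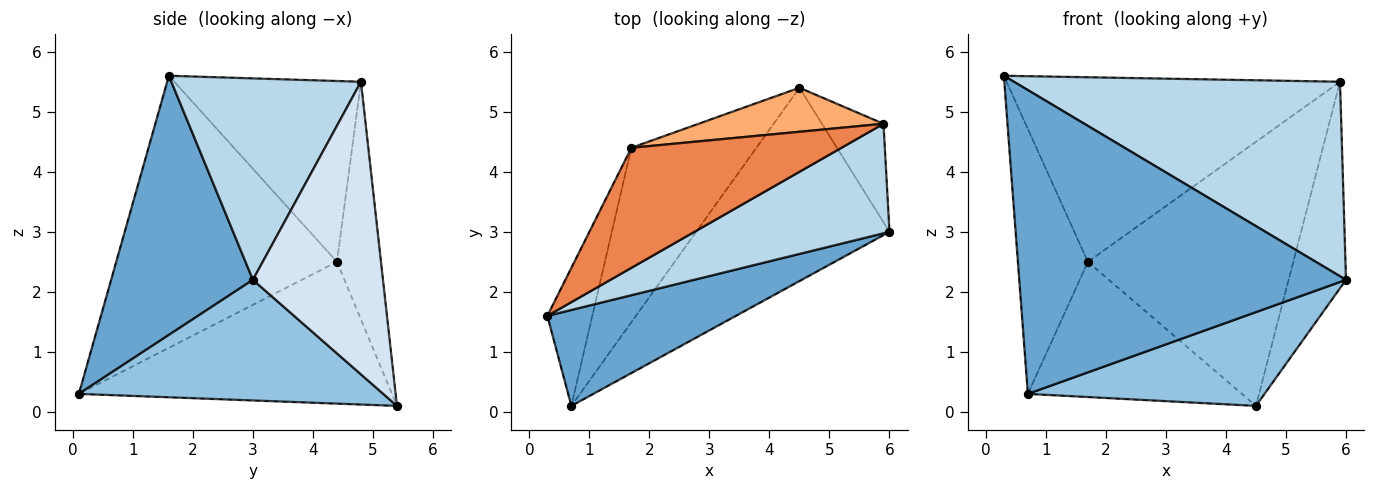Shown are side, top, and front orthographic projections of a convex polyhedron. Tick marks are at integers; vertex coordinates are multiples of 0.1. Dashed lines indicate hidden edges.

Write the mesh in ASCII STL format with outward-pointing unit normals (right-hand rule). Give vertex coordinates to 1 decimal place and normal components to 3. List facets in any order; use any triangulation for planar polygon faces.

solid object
 facet normal 0.382 -0.881 0.278
  outer loop
   vertex 0.7 0.1 0.3
   vertex 6.0 3.0 2.2
   vertex 0.3 1.6 5.6
  endloop
 endfacet
 facet normal 0.489 -0.381 -0.785
  outer loop
   vertex 0.7 0.1 0.3
   vertex 4.5 5.4 0.1
   vertex 6.0 3.0 2.2
  endloop
 endfacet
 facet normal 0.452 -0.777 0.438
  outer loop
   vertex 5.9 4.8 5.5
   vertex 0.3 1.6 5.6
   vertex 6.0 3.0 2.2
  endloop
 endfacet
 facet normal 0.898 0.396 -0.189
  outer loop
   vertex 5.9 4.8 5.5
   vertex 6.0 3.0 2.2
   vertex 4.5 5.4 0.1
  endloop
 endfacet
 facet normal -0.425 0.759 0.494
  outer loop
   vertex 1.7 4.4 2.5
   vertex 0.3 1.6 5.6
   vertex 5.9 4.8 5.5
  endloop
 endfacet
 facet normal -0.207 0.965 0.161
  outer loop
   vertex 1.7 4.4 2.5
   vertex 5.9 4.8 5.5
   vertex 4.5 5.4 0.1
  endloop
 endfacet
 facet normal -0.942 0.299 -0.156
  outer loop
   vertex 1.7 4.4 2.5
   vertex 0.7 0.1 0.3
   vertex 0.3 1.6 5.6
  endloop
 endfacet
 facet normal -0.667 0.456 -0.589
  outer loop
   vertex 1.7 4.4 2.5
   vertex 4.5 5.4 0.1
   vertex 0.7 0.1 0.3
  endloop
 endfacet
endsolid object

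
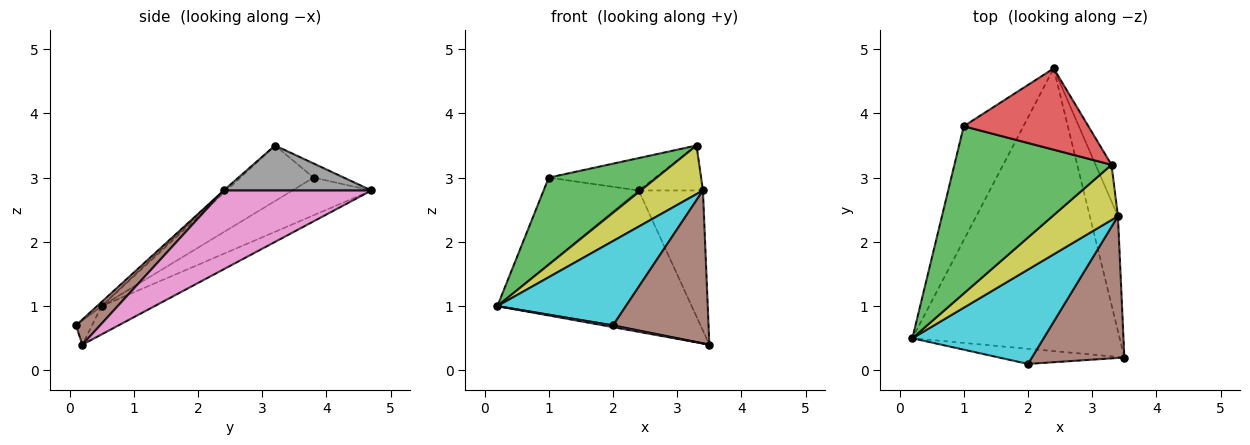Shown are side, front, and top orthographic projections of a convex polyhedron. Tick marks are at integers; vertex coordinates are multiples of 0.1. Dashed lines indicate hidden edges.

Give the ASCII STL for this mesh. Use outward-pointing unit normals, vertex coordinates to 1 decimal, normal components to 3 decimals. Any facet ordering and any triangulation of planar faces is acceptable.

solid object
 facet normal -0.121 0.444 -0.888
  outer loop
   vertex 2.4 4.7 2.8
   vertex 3.5 0.2 0.4
   vertex 0.2 0.5 1.0
  endloop
 endfacet
 facet normal -0.449 0.540 -0.712
  outer loop
   vertex 1.0 3.8 3.0
   vertex 2.4 4.7 2.8
   vertex 0.2 0.5 1.0
  endloop
 endfacet
 facet normal -0.299 -0.441 0.846
  outer loop
   vertex 1.0 3.8 3.0
   vertex 0.2 0.5 1.0
   vertex 3.3 3.2 3.5
  endloop
 endfacet
 facet normal -0.105 0.368 0.924
  outer loop
   vertex 1.0 3.8 3.0
   vertex 3.3 3.2 3.5
   vertex 2.4 4.7 2.8
  endloop
 endfacet
 facet normal -0.188 -0.113 -0.976
  outer loop
   vertex 2.0 0.1 0.7
   vertex 0.2 0.5 1.0
   vertex 3.5 0.2 0.4
  endloop
 endfacet
 facet normal 0.182 -0.721 0.669
  outer loop
   vertex 3.4 2.4 2.8
   vertex 2.0 0.1 0.7
   vertex 3.5 0.2 0.4
  endloop
 endfacet
 facet normal 0.872 0.379 -0.311
  outer loop
   vertex 3.4 2.4 2.8
   vertex 3.5 0.2 0.4
   vertex 2.4 4.7 2.8
  endloop
 endfacet
 facet normal 0.872 0.379 -0.309
  outer loop
   vertex 3.4 2.4 2.8
   vertex 2.4 4.7 2.8
   vertex 3.3 3.2 3.5
  endloop
 endfacet
 facet normal -0.030 -0.660 0.750
  outer loop
   vertex 3.4 2.4 2.8
   vertex 3.3 3.2 3.5
   vertex 0.2 0.5 1.0
  endloop
 endfacet
 facet normal -0.024 -0.666 0.745
  outer loop
   vertex 3.4 2.4 2.8
   vertex 0.2 0.5 1.0
   vertex 2.0 0.1 0.7
  endloop
 endfacet
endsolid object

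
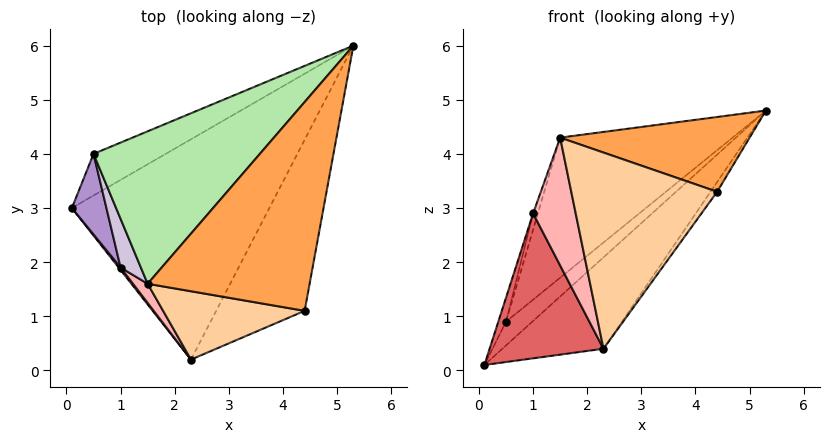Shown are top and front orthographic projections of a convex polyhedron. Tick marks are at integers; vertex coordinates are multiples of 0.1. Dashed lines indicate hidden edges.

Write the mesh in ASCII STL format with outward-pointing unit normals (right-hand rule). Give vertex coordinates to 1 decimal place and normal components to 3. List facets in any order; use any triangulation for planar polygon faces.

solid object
 facet normal 0.523 0.327 -0.787
  outer loop
   vertex 2.3 0.2 0.4
   vertex 0.1 3.0 0.1
   vertex 5.3 6.0 4.8
  endloop
 endfacet
 facet normal 0.804 0.034 -0.593
  outer loop
   vertex 4.4 1.1 3.3
   vertex 2.3 0.2 0.4
   vertex 5.3 6.0 4.8
  endloop
 endfacet
 facet normal 0.258 -0.326 0.910
  outer loop
   vertex 4.4 1.1 3.3
   vertex 5.3 6.0 4.8
   vertex 1.5 1.6 4.3
  endloop
 endfacet
 facet normal -0.049 -0.943 0.328
  outer loop
   vertex 4.4 1.1 3.3
   vertex 1.5 1.6 4.3
   vertex 2.3 0.2 0.4
  endloop
 endfacet
 facet normal 0.447 0.443 -0.777
  outer loop
   vertex 0.5 4.0 0.9
   vertex 5.3 6.0 4.8
   vertex 0.1 3.0 0.1
  endloop
 endfacet
 facet normal -0.661 0.508 0.553
  outer loop
   vertex 0.5 4.0 0.9
   vertex 1.5 1.6 4.3
   vertex 5.3 6.0 4.8
  endloop
 endfacet
 facet normal -0.787 -0.617 0.010
  outer loop
   vertex 1.0 1.9 2.9
   vertex 0.1 3.0 0.1
   vertex 2.3 0.2 0.4
  endloop
 endfacet
 facet normal -0.710 -0.696 0.104
  outer loop
   vertex 1.0 1.9 2.9
   vertex 2.3 0.2 0.4
   vertex 1.5 1.6 4.3
  endloop
 endfacet
 facet normal -0.935 0.102 0.340
  outer loop
   vertex 1.0 1.9 2.9
   vertex 0.5 4.0 0.9
   vertex 0.1 3.0 0.1
  endloop
 endfacet
 facet normal -0.927 0.119 0.356
  outer loop
   vertex 1.0 1.9 2.9
   vertex 1.5 1.6 4.3
   vertex 0.5 4.0 0.9
  endloop
 endfacet
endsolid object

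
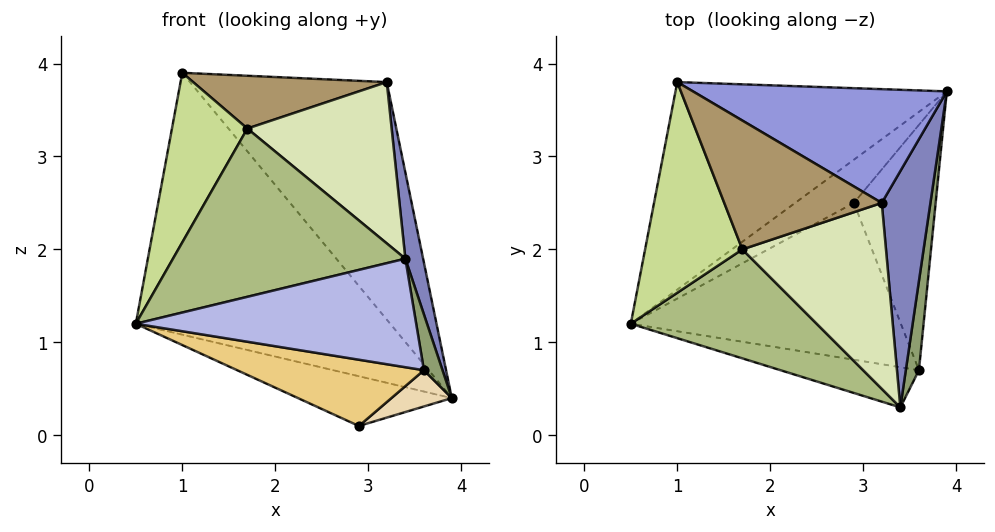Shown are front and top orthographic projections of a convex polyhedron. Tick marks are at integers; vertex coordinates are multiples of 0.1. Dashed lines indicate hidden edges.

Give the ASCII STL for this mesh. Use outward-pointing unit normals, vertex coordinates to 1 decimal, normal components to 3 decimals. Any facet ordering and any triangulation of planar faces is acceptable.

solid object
 facet normal -0.586 0.635 -0.503
  outer loop
   vertex 1.0 3.8 3.9
   vertex 3.9 3.7 0.4
   vertex 0.5 1.2 1.2
  endloop
 endfacet
 facet normal 0.982 -0.065 0.179
  outer loop
   vertex 3.2 2.5 3.8
   vertex 3.4 0.3 1.9
   vertex 3.9 3.7 0.4
  endloop
 endfacet
 facet normal 0.484 0.789 0.378
  outer loop
   vertex 3.2 2.5 3.8
   vertex 3.9 3.7 0.4
   vertex 1.0 3.8 3.9
  endloop
 endfacet
 facet normal -0.203 -0.918 -0.340
  outer loop
   vertex 3.6 0.7 0.7
   vertex 3.4 0.3 1.9
   vertex 0.5 1.2 1.2
  endloop
 endfacet
 facet normal 0.987 -0.085 0.136
  outer loop
   vertex 3.6 0.7 0.7
   vertex 3.9 3.7 0.4
   vertex 3.4 0.3 1.9
  endloop
 endfacet
 facet normal -0.365 -0.782 0.506
  outer loop
   vertex 1.7 2.0 3.3
   vertex 0.5 1.2 1.2
   vertex 3.4 0.3 1.9
  endloop
 endfacet
 facet normal -0.687 -0.456 0.566
  outer loop
   vertex 1.7 2.0 3.3
   vertex 1.0 3.8 3.9
   vertex 0.5 1.2 1.2
  endloop
 endfacet
 facet normal -0.033 -0.655 0.755
  outer loop
   vertex 1.7 2.0 3.3
   vertex 3.4 0.3 1.9
   vertex 3.2 2.5 3.8
  endloop
 endfacet
 facet normal -0.179 -0.373 0.910
  outer loop
   vertex 1.7 2.0 3.3
   vertex 3.2 2.5 3.8
   vertex 1.0 3.8 3.9
  endloop
 endfacet
 facet normal -0.579 0.616 -0.535
  outer loop
   vertex 2.9 2.5 0.1
   vertex 0.5 1.2 1.2
   vertex 3.9 3.7 0.4
  endloop
 endfacet
 facet normal -0.207 -0.381 -0.901
  outer loop
   vertex 2.9 2.5 0.1
   vertex 3.6 0.7 0.7
   vertex 0.5 1.2 1.2
  endloop
 endfacet
 facet normal 0.427 -0.132 -0.895
  outer loop
   vertex 2.9 2.5 0.1
   vertex 3.9 3.7 0.4
   vertex 3.6 0.7 0.7
  endloop
 endfacet
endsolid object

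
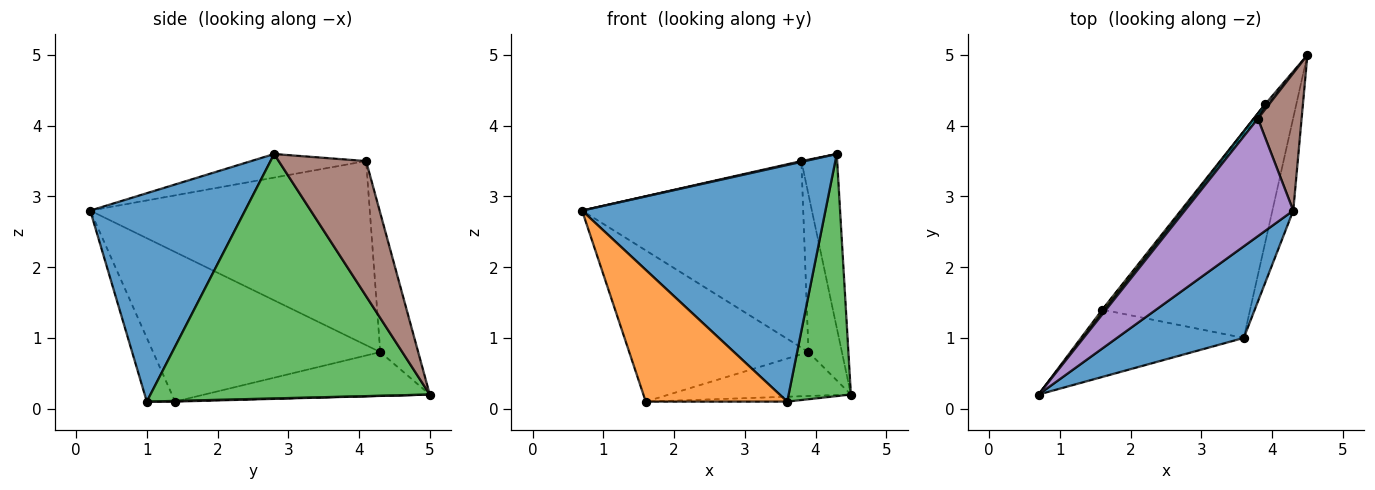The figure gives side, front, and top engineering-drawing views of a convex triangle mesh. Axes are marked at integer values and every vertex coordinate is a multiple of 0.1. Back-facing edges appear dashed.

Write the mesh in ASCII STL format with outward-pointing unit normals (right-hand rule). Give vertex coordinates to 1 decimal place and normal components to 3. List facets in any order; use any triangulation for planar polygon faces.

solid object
 facet normal 0.510 -0.802 0.310
  outer loop
   vertex 3.6 1.0 0.1
   vertex 4.3 2.8 3.6
   vertex 0.7 0.2 2.8
  endloop
 endfacet
 facet normal -0.175 -0.877 -0.448
  outer loop
   vertex 3.6 1.0 0.1
   vertex 0.7 0.2 2.8
   vertex 1.6 1.4 0.1
  endloop
 endfacet
 facet normal 0.973 -0.217 -0.083
  outer loop
   vertex 3.6 1.0 0.1
   vertex 4.5 5.0 0.2
   vertex 4.3 2.8 3.6
  endloop
 endfacet
 facet normal 0.005 0.024 -1.000
  outer loop
   vertex 3.6 1.0 0.1
   vertex 1.6 1.4 0.1
   vertex 4.5 5.0 0.2
  endloop
 endfacet
 facet normal -0.212 -0.007 0.977
  outer loop
   vertex 3.8 4.1 3.5
   vertex 0.7 0.2 2.8
   vertex 4.3 2.8 3.6
  endloop
 endfacet
 facet normal 0.886 0.363 0.287
  outer loop
   vertex 3.8 4.1 3.5
   vertex 4.3 2.8 3.6
   vertex 4.5 5.0 0.2
  endloop
 endfacet
 facet normal -0.777 0.627 -0.045
  outer loop
   vertex 3.9 4.3 0.8
   vertex 4.5 5.0 0.2
   vertex 1.6 1.4 0.1
  endloop
 endfacet
 facet normal -0.750 0.661 0.021
  outer loop
   vertex 3.9 4.3 0.8
   vertex 3.8 4.1 3.5
   vertex 4.5 5.0 0.2
  endloop
 endfacet
 facet normal -0.785 0.619 0.014
  outer loop
   vertex 3.9 4.3 0.8
   vertex 1.6 1.4 0.1
   vertex 0.7 0.2 2.8
  endloop
 endfacet
 facet normal -0.784 0.620 0.017
  outer loop
   vertex 3.9 4.3 0.8
   vertex 0.7 0.2 2.8
   vertex 3.8 4.1 3.5
  endloop
 endfacet
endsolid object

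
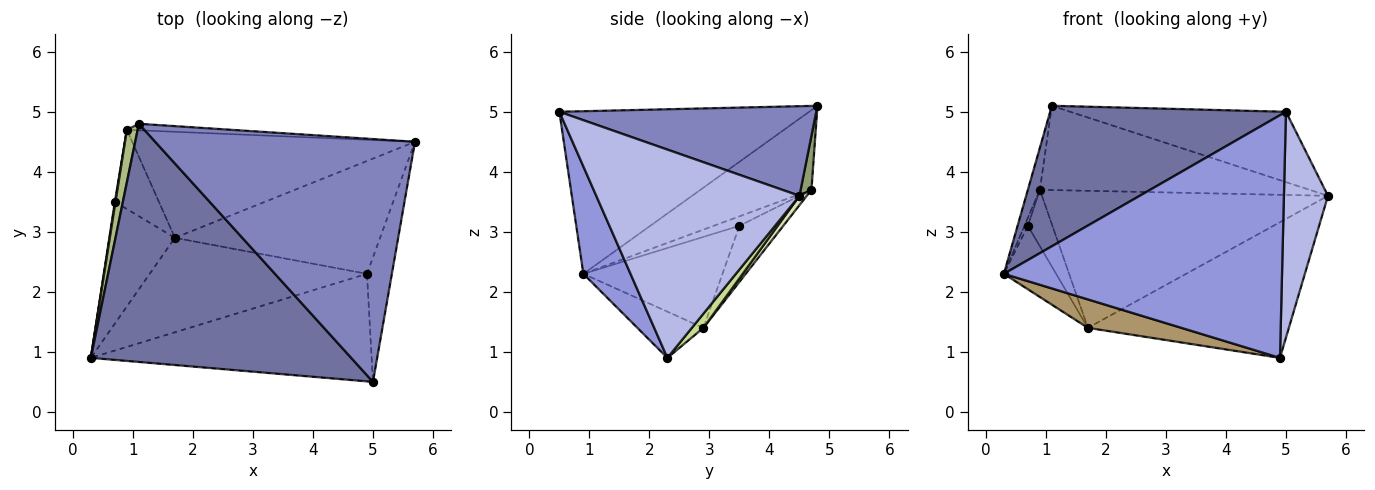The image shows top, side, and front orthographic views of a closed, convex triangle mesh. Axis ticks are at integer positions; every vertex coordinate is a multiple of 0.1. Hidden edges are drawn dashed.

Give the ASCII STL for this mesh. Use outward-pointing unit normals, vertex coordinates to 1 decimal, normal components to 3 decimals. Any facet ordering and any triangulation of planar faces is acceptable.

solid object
 facet normal -0.474 -0.447 0.759
  outer loop
   vertex 1.1 4.8 5.1
   vertex 0.3 0.9 2.3
   vertex 5.0 0.5 5.0
  endloop
 endfacet
 facet normal 0.315 0.264 0.912
  outer loop
   vertex 1.1 4.8 5.1
   vertex 5.0 0.5 5.0
   vertex 5.7 4.5 3.6
  endloop
 endfacet
 facet normal 0.153 -0.903 -0.400
  outer loop
   vertex 4.9 2.3 0.9
   vertex 5.0 0.5 5.0
   vertex 0.3 0.9 2.3
  endloop
 endfacet
 facet normal 0.971 -0.210 -0.116
  outer loop
   vertex 4.9 2.3 0.9
   vertex 5.7 4.5 3.6
   vertex 5.0 0.5 5.0
  endloop
 endfacet
 facet normal 0.040 0.996 -0.077
  outer loop
   vertex 0.9 4.7 3.7
   vertex 1.1 4.8 5.1
   vertex 5.7 4.5 3.6
  endloop
 endfacet
 facet normal -0.985 0.107 0.133
  outer loop
   vertex 0.9 4.7 3.7
   vertex 0.3 0.9 2.3
   vertex 1.1 4.8 5.1
  endloop
 endfacet
 facet normal 0.044 0.768 -0.639
  outer loop
   vertex 1.7 2.9 1.4
   vertex 5.7 4.5 3.6
   vertex 4.9 2.3 0.9
  endloop
 endfacet
 facet normal 0.020 0.791 -0.612
  outer loop
   vertex 1.7 2.9 1.4
   vertex 0.9 4.7 3.7
   vertex 5.7 4.5 3.6
  endloop
 endfacet
 facet normal -0.200 -0.283 -0.938
  outer loop
   vertex 1.7 2.9 1.4
   vertex 4.9 2.3 0.9
   vertex 0.3 0.9 2.3
  endloop
 endfacet
 facet normal -0.989 0.132 0.066
  outer loop
   vertex 0.7 3.5 3.1
   vertex 0.3 0.9 2.3
   vertex 0.9 4.7 3.7
  endloop
 endfacet
 facet normal -0.776 0.291 -0.559
  outer loop
   vertex 0.7 3.5 3.1
   vertex 1.7 2.9 1.4
   vertex 0.3 0.9 2.3
  endloop
 endfacet
 facet normal -0.720 0.403 -0.566
  outer loop
   vertex 0.7 3.5 3.1
   vertex 0.9 4.7 3.7
   vertex 1.7 2.9 1.4
  endloop
 endfacet
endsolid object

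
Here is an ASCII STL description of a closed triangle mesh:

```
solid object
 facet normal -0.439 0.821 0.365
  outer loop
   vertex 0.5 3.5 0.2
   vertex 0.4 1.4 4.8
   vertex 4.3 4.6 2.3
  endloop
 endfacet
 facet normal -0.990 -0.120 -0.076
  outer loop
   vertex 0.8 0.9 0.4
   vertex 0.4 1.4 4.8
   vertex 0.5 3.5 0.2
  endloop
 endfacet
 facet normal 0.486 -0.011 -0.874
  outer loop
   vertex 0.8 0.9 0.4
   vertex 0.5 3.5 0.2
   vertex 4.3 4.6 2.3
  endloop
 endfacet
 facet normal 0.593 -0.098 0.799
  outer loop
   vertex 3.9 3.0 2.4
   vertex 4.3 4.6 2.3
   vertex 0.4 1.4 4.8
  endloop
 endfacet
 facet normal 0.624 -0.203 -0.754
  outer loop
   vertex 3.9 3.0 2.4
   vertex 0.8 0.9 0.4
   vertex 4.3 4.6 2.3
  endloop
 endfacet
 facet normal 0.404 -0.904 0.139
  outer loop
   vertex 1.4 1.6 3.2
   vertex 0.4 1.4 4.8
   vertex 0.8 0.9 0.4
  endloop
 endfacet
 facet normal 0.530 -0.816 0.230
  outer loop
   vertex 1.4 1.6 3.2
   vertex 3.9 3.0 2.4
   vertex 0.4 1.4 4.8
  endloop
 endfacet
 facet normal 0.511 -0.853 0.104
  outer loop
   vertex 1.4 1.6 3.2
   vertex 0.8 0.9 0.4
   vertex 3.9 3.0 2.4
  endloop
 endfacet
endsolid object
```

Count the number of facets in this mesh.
8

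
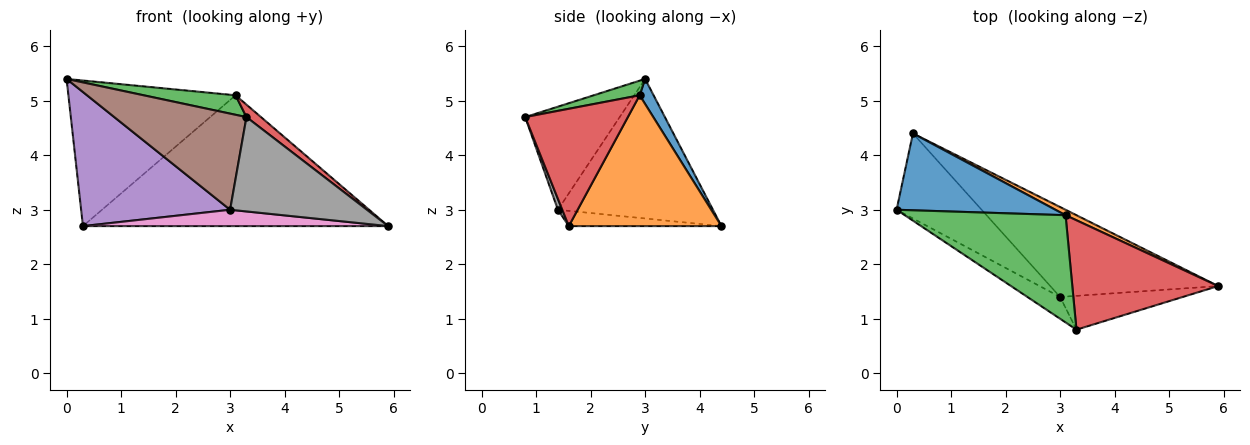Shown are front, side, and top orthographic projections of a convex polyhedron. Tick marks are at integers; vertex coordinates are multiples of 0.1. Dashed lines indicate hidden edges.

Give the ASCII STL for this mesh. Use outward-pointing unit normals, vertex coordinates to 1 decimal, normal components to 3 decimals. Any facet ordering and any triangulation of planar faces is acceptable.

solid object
 facet normal 0.073 0.882 0.465
  outer loop
   vertex 3.1 2.9 5.1
   vertex 0.3 4.4 2.7
   vertex 0.0 3.0 5.4
  endloop
 endfacet
 facet normal 0.447 0.894 0.037
  outer loop
   vertex 3.1 2.9 5.1
   vertex 5.9 1.6 2.7
   vertex 0.3 4.4 2.7
  endloop
 endfacet
 facet normal 0.089 -0.178 0.980
  outer loop
   vertex 3.1 2.9 5.1
   vertex 0.0 3.0 5.4
   vertex 3.3 0.8 4.7
  endloop
 endfacet
 facet normal 0.624 -0.088 0.776
  outer loop
   vertex 3.1 2.9 5.1
   vertex 3.3 0.8 4.7
   vertex 5.9 1.6 2.7
  endloop
 endfacet
 facet normal -0.660 -0.634 -0.402
  outer loop
   vertex 3.0 1.4 3.0
   vertex 0.0 3.0 5.4
   vertex 0.3 4.4 2.7
  endloop
 endfacet
 facet normal -0.572 -0.800 -0.181
  outer loop
   vertex 3.0 1.4 3.0
   vertex 3.3 0.8 4.7
   vertex 0.0 3.0 5.4
  endloop
 endfacet
 facet normal -0.089 -0.178 -0.980
  outer loop
   vertex 3.0 1.4 3.0
   vertex 0.3 4.4 2.7
   vertex 5.9 1.6 2.7
  endloop
 endfacet
 facet normal 0.030 -0.941 -0.337
  outer loop
   vertex 3.0 1.4 3.0
   vertex 5.9 1.6 2.7
   vertex 3.3 0.8 4.7
  endloop
 endfacet
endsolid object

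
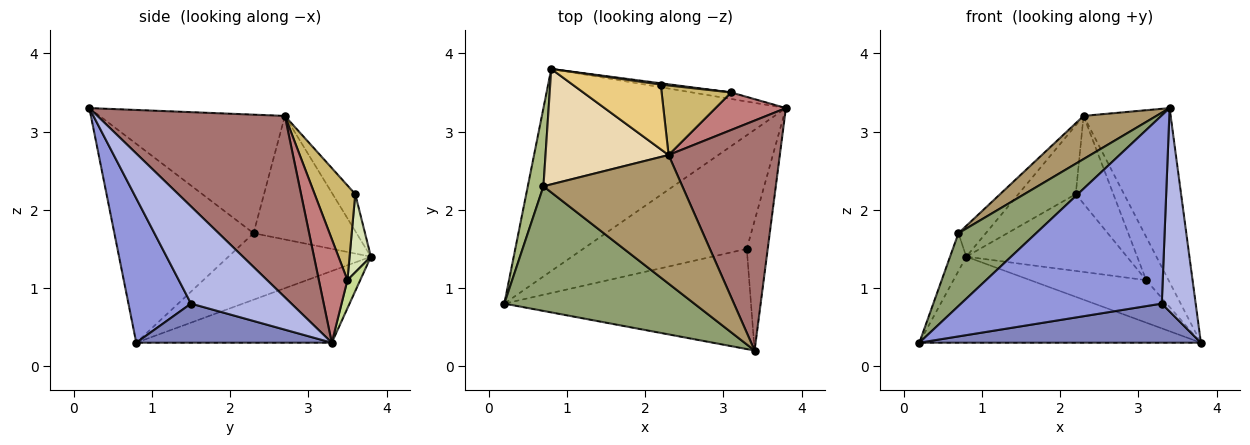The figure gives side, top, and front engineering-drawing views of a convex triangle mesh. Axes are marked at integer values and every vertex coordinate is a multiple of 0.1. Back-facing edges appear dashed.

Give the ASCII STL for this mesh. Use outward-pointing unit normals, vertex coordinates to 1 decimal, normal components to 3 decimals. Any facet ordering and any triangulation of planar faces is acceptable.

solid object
 facet normal -0.263 0.378 -0.888
  outer loop
   vertex 0.8 3.8 1.4
   vertex 3.8 3.3 0.3
   vertex 0.2 0.8 0.3
  endloop
 endfacet
 facet normal 0.220 -0.317 -0.922
  outer loop
   vertex 3.3 1.5 0.8
   vertex 0.2 0.8 0.3
   vertex 3.8 3.3 0.3
  endloop
 endfacet
 facet normal 0.265 -0.851 -0.453
  outer loop
   vertex 3.3 1.5 0.8
   vertex 3.4 0.2 3.3
   vertex 0.2 0.8 0.3
  endloop
 endfacet
 facet normal 0.928 -0.313 -0.200
  outer loop
   vertex 3.3 1.5 0.8
   vertex 3.8 3.3 0.3
   vertex 3.4 0.2 3.3
  endloop
 endfacet
 facet normal -0.671 -0.374 0.640
  outer loop
   vertex 0.7 2.3 1.7
   vertex 0.2 0.8 0.3
   vertex 3.4 0.2 3.3
  endloop
 endfacet
 facet normal -0.968 0.110 0.228
  outer loop
   vertex 0.7 2.3 1.7
   vertex 0.8 3.8 1.4
   vertex 0.2 0.8 0.3
  endloop
 endfacet
 facet normal 0.109 0.983 -0.151
  outer loop
   vertex 3.1 3.5 1.1
   vertex 3.8 3.3 0.3
   vertex 0.8 3.8 1.4
  endloop
 endfacet
 facet normal 0.132 0.991 0.018
  outer loop
   vertex 3.1 3.5 1.1
   vertex 0.8 3.8 1.4
   vertex 2.2 3.6 2.2
  endloop
 endfacet
 facet normal -0.629 -0.247 0.737
  outer loop
   vertex 2.3 2.7 3.2
   vertex 0.7 2.3 1.7
   vertex 3.4 0.2 3.3
  endloop
 endfacet
 facet normal 0.646 0.598 0.474
  outer loop
   vertex 2.3 2.7 3.2
   vertex 3.1 3.5 1.1
   vertex 2.2 3.6 2.2
  endloop
 endfacet
 facet normal -0.276 0.701 0.658
  outer loop
   vertex 2.3 2.7 3.2
   vertex 2.2 3.6 2.2
   vertex 0.8 3.8 1.4
  endloop
 endfacet
 facet normal -0.696 0.185 0.693
  outer loop
   vertex 2.3 2.7 3.2
   vertex 0.8 3.8 1.4
   vertex 0.7 2.3 1.7
  endloop
 endfacet
 facet normal 0.793 0.368 0.486
  outer loop
   vertex 2.3 2.7 3.2
   vertex 3.4 0.2 3.3
   vertex 3.8 3.3 0.3
  endloop
 endfacet
 facet normal 0.694 0.544 0.472
  outer loop
   vertex 2.3 2.7 3.2
   vertex 3.8 3.3 0.3
   vertex 3.1 3.5 1.1
  endloop
 endfacet
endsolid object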